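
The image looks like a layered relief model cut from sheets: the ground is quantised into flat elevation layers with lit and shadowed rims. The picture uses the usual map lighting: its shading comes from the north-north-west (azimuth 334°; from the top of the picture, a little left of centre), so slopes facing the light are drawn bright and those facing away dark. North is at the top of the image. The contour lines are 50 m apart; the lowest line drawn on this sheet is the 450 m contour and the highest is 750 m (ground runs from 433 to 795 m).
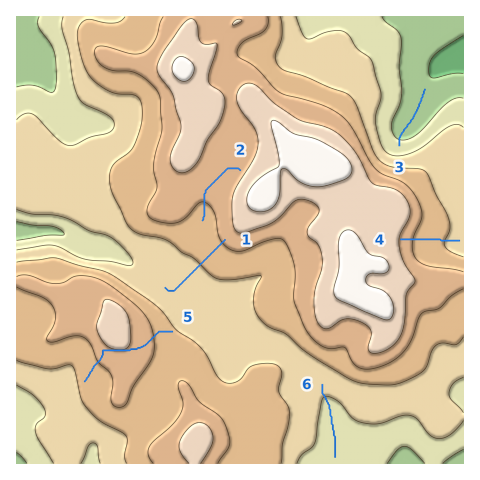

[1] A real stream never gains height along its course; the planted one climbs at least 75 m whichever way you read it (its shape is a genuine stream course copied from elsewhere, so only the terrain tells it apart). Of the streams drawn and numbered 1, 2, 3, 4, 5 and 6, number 5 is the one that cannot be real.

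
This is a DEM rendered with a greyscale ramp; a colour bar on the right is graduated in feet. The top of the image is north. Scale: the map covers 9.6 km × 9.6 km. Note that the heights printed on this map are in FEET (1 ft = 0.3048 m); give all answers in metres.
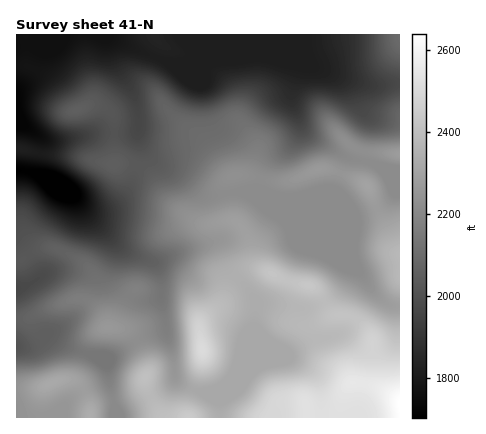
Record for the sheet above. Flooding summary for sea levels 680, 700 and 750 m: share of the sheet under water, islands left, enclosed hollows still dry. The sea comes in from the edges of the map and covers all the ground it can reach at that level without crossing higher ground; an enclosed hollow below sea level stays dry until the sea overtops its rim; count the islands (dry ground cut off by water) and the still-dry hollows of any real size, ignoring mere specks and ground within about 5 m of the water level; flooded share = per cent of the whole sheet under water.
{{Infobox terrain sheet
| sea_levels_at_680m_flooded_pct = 65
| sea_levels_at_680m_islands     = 1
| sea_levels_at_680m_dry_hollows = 0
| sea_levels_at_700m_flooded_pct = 75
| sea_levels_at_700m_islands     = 1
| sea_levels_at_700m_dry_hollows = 0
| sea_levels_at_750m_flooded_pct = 95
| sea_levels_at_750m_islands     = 1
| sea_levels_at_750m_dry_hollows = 0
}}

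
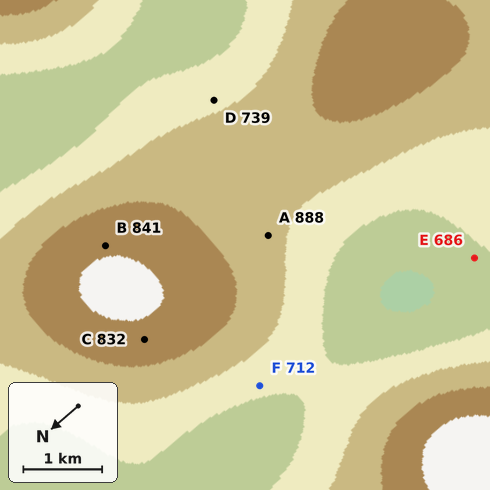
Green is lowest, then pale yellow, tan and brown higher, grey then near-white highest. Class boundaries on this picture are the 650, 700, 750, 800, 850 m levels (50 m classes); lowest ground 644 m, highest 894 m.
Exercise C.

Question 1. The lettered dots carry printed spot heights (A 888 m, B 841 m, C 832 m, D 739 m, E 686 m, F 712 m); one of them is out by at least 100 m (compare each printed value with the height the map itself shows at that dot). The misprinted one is A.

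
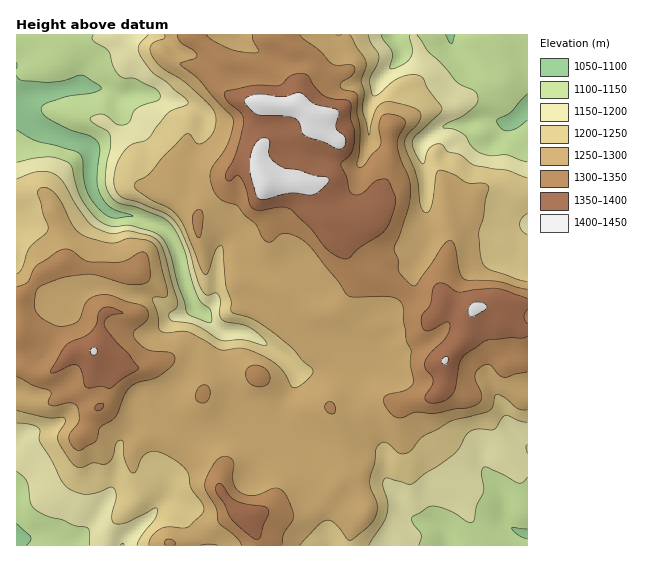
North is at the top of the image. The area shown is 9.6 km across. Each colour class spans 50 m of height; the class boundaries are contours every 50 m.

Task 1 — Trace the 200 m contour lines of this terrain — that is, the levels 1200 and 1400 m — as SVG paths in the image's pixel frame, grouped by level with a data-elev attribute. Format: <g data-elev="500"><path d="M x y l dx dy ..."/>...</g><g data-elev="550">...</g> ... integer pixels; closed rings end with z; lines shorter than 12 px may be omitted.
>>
<g data-elev="1200"><path d="M369 545l14-22 4-10 1-12-5-16 2-6 4-1 22 6 43-30 5-6 7-13 5-4 7-2 16 0 8-11 4-3 13 6 8 1"/><path d="M17 423l13 1 9 4 1 3-1 8 1 4 11 17 10 20 8 9 9 4 8 1 12-2 12-5 4 1 2 9-4 20 2 6 5 1 8-1 30-15 0 4-2 7-14 17-4 9"/><path d="M527 235l-5-4-2-7 1-5 6-6"/><path d="M527 178l-20-8-33-5-14-10-13-4-4-6-4-1-5 1-4 3-3 5-3 10-2 1-8-15-1-9 4-5 23-22 2-4-1-2-14-19-4-9-6-4-8 0-10 3-8 5-13 12-5 0-3-15 8-17 1-7-8-13-3-8"/><path d="M148 35l-9 10-1 6 3 6 12 16 14 10 19 16 2 4-2 2-12 4-7 4-20 26-14 5-8 7-6 9-3 8-2 13 1 8 7 8 16 5 24 10 11 7 6 9 6 11 17 52 4 4 3 0 6-2 4 3 2 7-2 10 2 6 5 3 16 2 9 4 13 11 3 4 0 2-24-5-21 1-27-16-24-5-2-5 8-8 1-6-14-49-7-12-7-4-19-5-20 2-17-6-6-6-9-12-16-28-10-8-7-2-9 1-20 7"/></g><g data-elev="1400"><path d="M443 364l4-1 1-4-1-2-5 2-1 2z"/><path d="M92 355l3 0 2-2 0-2-2-3-4 1-1 3z"/><path d="M470 316l4 0 10-5 3-3 0-3-6-3-8 1-4 5-1 5z"/><path d="M259 199l6 1 25-7 23 2 5-3 8-7 3-4 0-2-3-2-12-2-15-5-13-2-7-2-10-10 0-16-3-2-4 0-4 2-4 6-5 17 2 14 5 18z"/><path d="M335 148l4 1 4-1 3-7-2-5-8-8 3-15-2-4-22-5-16-11-17 4-27-3-6 2-5 4 3 5 10 9 30 2 8 3 4 4 5 12 21 7z"/></g>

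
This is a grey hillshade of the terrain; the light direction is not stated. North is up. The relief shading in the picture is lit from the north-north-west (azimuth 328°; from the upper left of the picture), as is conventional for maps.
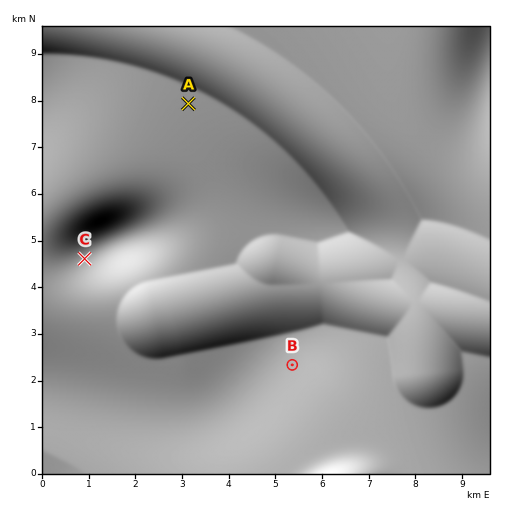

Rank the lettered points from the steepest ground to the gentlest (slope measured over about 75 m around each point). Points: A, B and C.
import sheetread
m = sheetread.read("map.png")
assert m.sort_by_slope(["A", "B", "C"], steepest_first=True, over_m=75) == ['C', 'B', 'A']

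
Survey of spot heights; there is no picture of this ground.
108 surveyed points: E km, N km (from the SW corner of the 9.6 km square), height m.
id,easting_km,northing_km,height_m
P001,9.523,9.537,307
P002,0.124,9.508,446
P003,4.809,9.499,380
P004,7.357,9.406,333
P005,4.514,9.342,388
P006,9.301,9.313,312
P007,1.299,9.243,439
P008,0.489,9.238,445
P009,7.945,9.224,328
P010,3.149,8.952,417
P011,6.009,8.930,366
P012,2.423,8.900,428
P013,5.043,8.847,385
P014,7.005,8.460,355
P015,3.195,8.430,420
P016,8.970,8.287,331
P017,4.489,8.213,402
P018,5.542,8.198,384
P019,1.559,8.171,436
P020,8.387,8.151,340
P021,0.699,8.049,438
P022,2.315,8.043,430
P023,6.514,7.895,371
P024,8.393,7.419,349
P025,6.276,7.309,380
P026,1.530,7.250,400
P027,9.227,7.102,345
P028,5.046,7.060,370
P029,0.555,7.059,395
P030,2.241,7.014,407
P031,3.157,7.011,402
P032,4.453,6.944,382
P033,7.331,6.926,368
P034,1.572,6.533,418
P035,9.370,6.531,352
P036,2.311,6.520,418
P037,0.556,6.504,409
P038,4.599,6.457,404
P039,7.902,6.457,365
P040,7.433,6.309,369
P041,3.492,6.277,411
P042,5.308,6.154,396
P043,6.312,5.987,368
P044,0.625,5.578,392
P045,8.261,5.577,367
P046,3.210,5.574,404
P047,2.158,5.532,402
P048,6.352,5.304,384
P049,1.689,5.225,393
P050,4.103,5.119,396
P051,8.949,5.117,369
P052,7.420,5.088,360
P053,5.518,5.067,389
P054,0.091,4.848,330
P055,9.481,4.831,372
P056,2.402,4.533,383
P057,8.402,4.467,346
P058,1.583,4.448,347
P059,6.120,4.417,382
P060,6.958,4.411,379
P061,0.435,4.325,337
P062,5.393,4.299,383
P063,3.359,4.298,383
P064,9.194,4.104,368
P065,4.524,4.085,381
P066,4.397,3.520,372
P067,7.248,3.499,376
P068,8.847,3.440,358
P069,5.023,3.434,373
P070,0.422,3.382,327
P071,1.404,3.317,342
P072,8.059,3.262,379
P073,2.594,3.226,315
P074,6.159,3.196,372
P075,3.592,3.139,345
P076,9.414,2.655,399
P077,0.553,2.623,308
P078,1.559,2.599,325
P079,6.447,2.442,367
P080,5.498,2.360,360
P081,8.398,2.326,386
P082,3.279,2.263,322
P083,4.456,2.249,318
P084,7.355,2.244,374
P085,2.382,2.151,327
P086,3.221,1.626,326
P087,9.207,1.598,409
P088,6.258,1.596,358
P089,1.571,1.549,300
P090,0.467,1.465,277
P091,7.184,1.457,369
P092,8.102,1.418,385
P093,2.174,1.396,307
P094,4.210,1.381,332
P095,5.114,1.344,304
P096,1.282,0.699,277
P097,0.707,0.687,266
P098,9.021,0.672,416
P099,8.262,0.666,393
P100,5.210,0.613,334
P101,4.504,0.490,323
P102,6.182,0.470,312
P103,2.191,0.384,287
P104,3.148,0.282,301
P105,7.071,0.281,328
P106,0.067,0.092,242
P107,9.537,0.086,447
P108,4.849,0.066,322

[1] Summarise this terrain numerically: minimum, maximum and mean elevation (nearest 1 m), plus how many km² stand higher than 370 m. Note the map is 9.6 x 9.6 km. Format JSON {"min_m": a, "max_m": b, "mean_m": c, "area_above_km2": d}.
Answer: {"min_m": 240, "max_m": 451, "mean_m": 366, "area_above_km2": 47.3}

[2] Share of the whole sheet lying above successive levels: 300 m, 95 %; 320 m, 86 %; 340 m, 73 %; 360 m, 61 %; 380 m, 39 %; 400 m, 19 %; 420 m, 7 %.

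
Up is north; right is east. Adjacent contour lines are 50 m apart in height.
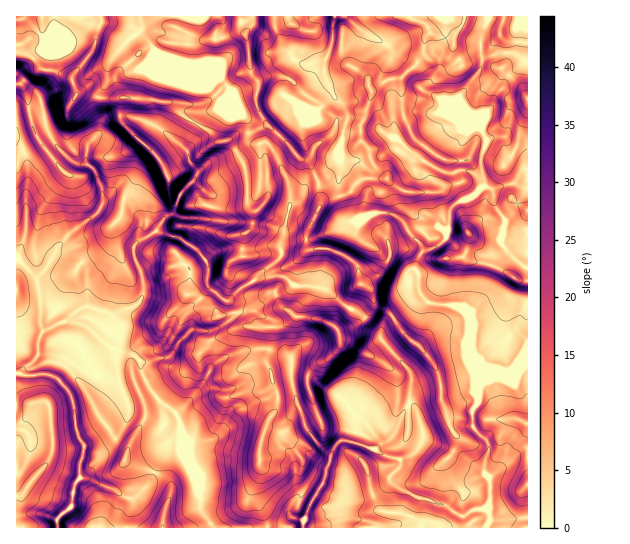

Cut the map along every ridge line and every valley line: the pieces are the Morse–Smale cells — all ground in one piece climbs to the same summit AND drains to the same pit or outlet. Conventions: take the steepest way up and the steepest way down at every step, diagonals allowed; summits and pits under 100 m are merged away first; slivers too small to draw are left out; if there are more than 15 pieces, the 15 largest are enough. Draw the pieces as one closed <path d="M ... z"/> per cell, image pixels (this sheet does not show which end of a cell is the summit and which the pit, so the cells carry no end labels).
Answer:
<path d="M139 16l-123 1 1 356 4 0 20-20 18 3 31 17 17 6 10 0 2-2-3-11 1-17 18 7 7 7 27-6 10-15 11-11 23 0 16-10 4-4-3-16 13 10 10 0 18-15 18-7 4-4-11-9-27 3 26-24-1-12 11-38 0-14-14-34-10-14-10 1-8-6-1-16-8-9-13-28-8-8-8-4-54-20-17-20 1-12z"/><path d="M487 16l-76 0 3 4 9 3 8 10-6 5-2 17-6 8-15 14-15 3-16 11-2 12-9 23 1 15 7 6 5 18 12 13-22 1-7 4-7 10-9 4 7 21 3 3 10 0-4 9 1 7 6 6 12 5 11 11 20 12 9-2 4-12 4-6 14-4 8-8 6-30 6-6 18-8 7-8 5 0 5 3 1 12 12 19-4 16 2 9 11 13 14 8 0-102-3-8-20-20-12 0-6 3-6-11-6-2-10-10-6-15 1-7 21-28 2-9-3-15 8-24z"/><path d="M393 317l-3 0-6 6-4 15 29 32 3 8-3 25 7 6-7-4-16 30-14 10-2-7-10-15-12-7-14-19-32-20-2 4 4 17-20 11-13 0-9 9-8 21-1 36-7 15 0 7 16 31 152-1-3-7-17-7 14-23 37-36 5-12 0-5-8-12-8-24 0-15-5-19-11-14-21-19z"/><path d="M117 349l-1 17 3 9-2 4-10 0-17-6-31-17-18-3-20 20 6 3 23-1 10 6 11 13 4 15 1 21 8 15-1 13-3 4 0 16-7 11-1 16-13 12-2 10 154 1 0-5-11-14-3-26-16-40 0-12-8 0-9-6-1-10 2-9-16-17-8-18-1-10-7-6z"/><path d="M270 349l-27 2-24 9-7 6-9 19-10 12-16 16-11-8-2 5 0 15 9 6 8 0 0 12 16 40 3 26 13 19 55-1-1-6-14-24 0-7 7-15 1-36 8-21 9-9 13 0 20-11-4-17 1-3-3-2-12 0-2 3 0-21z"/><path d="M410 16l-135 1 0 10 9 20 13 14 8 4-7 2-5 6-9 17 0 5 14 10 17 7 19-16 9 9 5 10-9 35 2 15-2 13 0 15 2 3 8-3 4-7 10-7 22-1-12-13-5-18-7-6-1-15 9-23 2-12 16-11 15-3 15-14 7-10 1-15 6-5-8-10-9-3z"/><path d="M487 187l-5 0-7 8-18 8-6 6-6 30-8 8-14 4-8 16 4 8 0 15 10 13 29 4 5 2 8 9 0 33 5 28-1 13 8-11 26-8 6-5 13-5 0-94-14-10-13-16 4-22-12-19-1-12z"/><path d="M422 296l-15 8-15 13 12 17 21 19 11 14 5 19 0 15 8 24 8 12 0 5-5 12-37 36-14 23 17 7 4 8 105 0 0-11-18 3-20-1 0-6-2-4 4-11 0-13-2-7-5-7 1-13 4-11-2-6-14-14-1-8 0-9 5-7 0-8-2-4 1-12-5-28 0-33-8-9-5-2-25-3z"/><path d="M309 285l-16 0-7 6-15 5-18 15-10 0-13-10 3 16-10 8-10 6-20-2-14 13-10 15-7 0-15 6-7-1 3 13 6 14 12 14 16 10 22-23 16-27 15-8 23-6 17 0 19 7 3 5-1 17 2-2 14 1 10-13 12-5 8-9 3-4-1-15 14-4 11-9-6-6-12-5-17-16z"/><path d="M315 176l-8 6-4 11-14 13-5 28-4 9 0 15-24 20 26-2 12 9 29 3 23 19 19 10 7-8 2-8 4 6 15 9 18-15 10-4-4-26-2-2-12 0-17-10-11-11-12-5-7-9 4-13-10 0-3-3-8-22-14 4-4 4-2-22z"/><path d="M21 373l-5 1 0 153 41 1 2-11 13-12 1-16 7-11 0-16 3-4 1-13-8-15-1-21-4-15-11-13-10-6-23 1z"/><path d="M251 16l-110 0-1 17 17 20 54 20 8 4 8 8 13 28 8 9 1 16 8 6 10-1 10 14 11 24 3 22 12-10 4-11 8-5 0-4-6-10-8-4-34-34-10-16-1-15 3-11-8-10-3-31-3-5 3-8 4-4z"/><path d="M274 16l-21 0-1 9-7 9 3 8 3 31 8 10-3 22 11 20 34 34 8 4 8 13 23-19-1-7 9-35-5-10-9-9-19 16-17-7-14-10 0-5 9-17 5-6 7-2-8-4-13-14-9-20z"/><path d="M365 317l-12 10-14 4 1 15-3 4-8 9-12 5-6 6-3 7 33 20 12 17 14 9 10 15 2 7 14-10 11-24 7-6-2-12 3-15-3-8-24-25-5-7-1-7z"/><path d="M527 16l-39 1-8 26 3 15-2 9-22 31 6 19 10 10 6 2 6 11 6-3 12 0 9 11 5 1 5 5 3 10z"/>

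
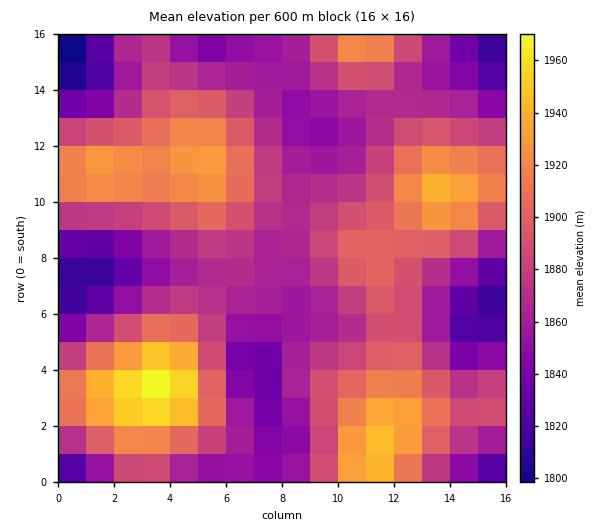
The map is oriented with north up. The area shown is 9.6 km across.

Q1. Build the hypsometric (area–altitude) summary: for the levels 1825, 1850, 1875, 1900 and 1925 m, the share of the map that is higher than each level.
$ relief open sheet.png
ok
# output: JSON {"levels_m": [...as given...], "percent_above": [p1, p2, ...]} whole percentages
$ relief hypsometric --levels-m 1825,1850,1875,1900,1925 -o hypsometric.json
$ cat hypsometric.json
{"levels_m": [1825, 1850, 1875, 1900, 1925], "percent_above": [95, 82, 52, 29, 11]}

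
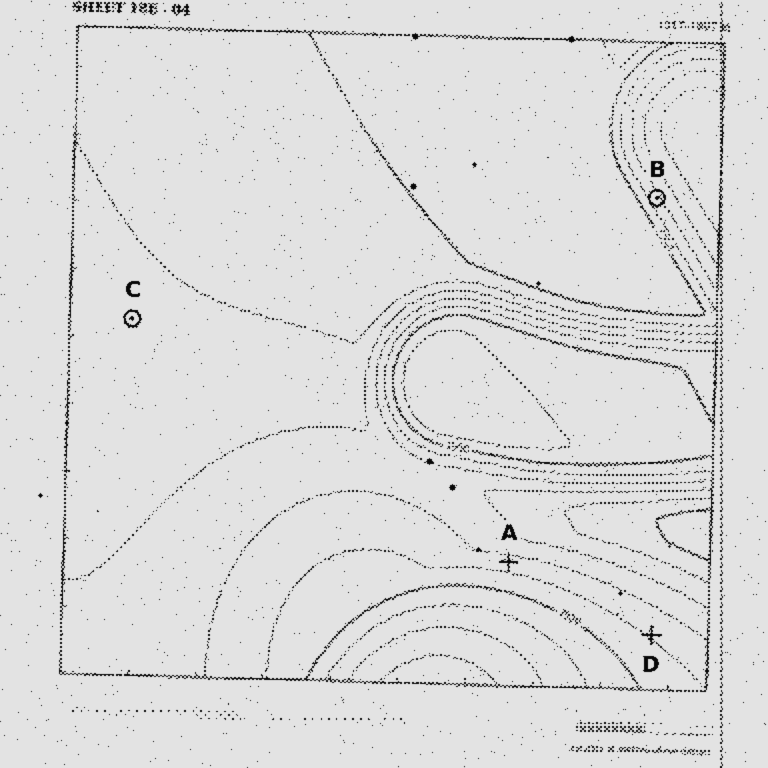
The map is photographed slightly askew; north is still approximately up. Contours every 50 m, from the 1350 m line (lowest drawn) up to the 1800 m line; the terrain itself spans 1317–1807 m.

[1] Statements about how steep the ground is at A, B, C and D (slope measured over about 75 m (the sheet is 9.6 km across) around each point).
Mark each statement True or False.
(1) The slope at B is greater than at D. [True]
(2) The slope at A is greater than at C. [True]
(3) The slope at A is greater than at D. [True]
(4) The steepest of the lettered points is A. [False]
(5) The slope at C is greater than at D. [False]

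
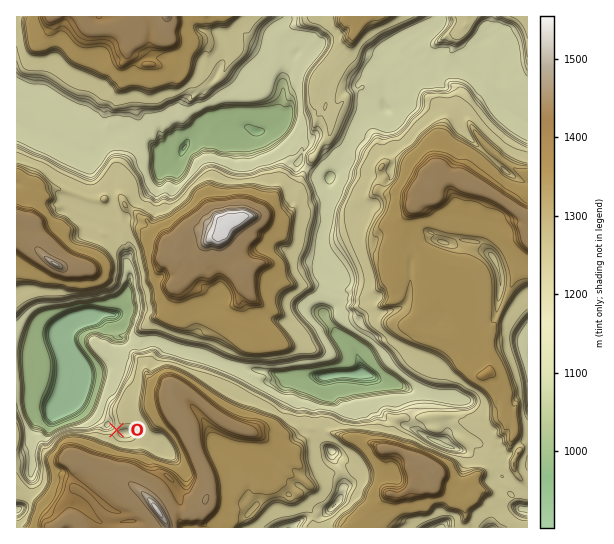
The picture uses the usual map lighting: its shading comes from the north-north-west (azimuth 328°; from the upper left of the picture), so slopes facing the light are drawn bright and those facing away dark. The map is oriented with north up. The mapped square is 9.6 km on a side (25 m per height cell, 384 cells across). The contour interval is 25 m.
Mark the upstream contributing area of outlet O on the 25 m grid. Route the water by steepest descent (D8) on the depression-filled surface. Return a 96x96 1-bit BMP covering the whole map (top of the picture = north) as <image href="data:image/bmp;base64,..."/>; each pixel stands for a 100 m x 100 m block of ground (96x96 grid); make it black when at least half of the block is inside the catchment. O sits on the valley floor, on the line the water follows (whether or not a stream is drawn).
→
<image width="96" height="96" href="data:image/bmp;base64,Qk2+BAAAAAAAAD4AAAAoAAAAYAAAAGAAAAABAAEAAAAAAIAEAAATCwAAEwsAAAIAAAAAAAAA////AAAAAAAAAAAAAAAAAAAAAAAAAAAAAAAAAAAAAAAAAAAAAAAAAAAAAAAAAAA/4AAAAAAAAAAAAAA/4AAAAAAAAAAAAAB/8AAAAAAAAAAAAAD/8AAAAAAAAAAAAAH/8AAAAAAAAAAAAAf/8AAAAAAAAAAAAD//8AAAAAAAAAAAAH//4AAAAAAAAAAAAP//4AAAAAAAAAAAAP//wAAAAAAAAAAAAP//wAAAAAAAAAAAAP//wAAAAAAAAAAAAH//gAAAAAAAAAAAAH//gAAAAAAAAAAAAD//AAAAAAAAAAAAAB//AAAAAAAAAAAAAA//AAAAAAAAAAAAAA/+AAAAAAAAAAAAAA/+AAAAAAAAAAAAAAf8AAAAAAAAAAAAAAAIAAAAAAAAAAAAAAAAAAAAAAAAAAAAAAAAAAAAAAAAAAAAAAAAAAAAAAAAAAAAAAAAAAAAAAAAAAAAAAAAAAAAAAAAAAAAAAAAAAAAAAAAAAAAAAAAAAAAAAAAAAAAAAAAAAAAAAAAAAAAAAAAAAAAAAAAAAAAAAAAAAAAAAAAAAAAAAAAAAAAAAAAAAAAAAAAAAAAAAAAAAAAAAAAAAAAAAAAAAAAAAAAAAAAAAAAAAAAAAAAAAAAAAAAAAAAAAAAAAAAAAAAAAAAAAAAAAAAAAAAAAAAAAAAAAAAAAAAAAAAAAAAAAAAAAAAAAAAAAAAAAAAAAAAAAAAAAAAAAAAAAAAAAAAAAAAAAAAAAAAAAAAAAAAAAAAAAAAAAAAAAAAAAAAAAAAAAAAAAAAAAAAAAAAAAAAAAAAAAAAAAAAAAAAAAAAAAAAAAAAAAAAAAAAAAAAAAAAAAAAAAAAAAAAAAAAAAAAAAAAAAAAAAAAAAAAAAAAAAAAAAAAAAAAAAAAAAAAAAAAAAAAAAAAAAAAAAAAAAAAAAAAAAAAAAAAAAAAAAAAAAAAAAAAAAAAAAAAAAAAAAAAAAAAAAAAAAAAAAAAAAAAAAAAAAAAAAAAAAAAAAAAAAAAAAAAAAAAAAAAAAAAAAAAAAAAAAAAAAAAAAAAAAAAAAAAAAAAAAAAAAAAAAAAAAAAAAAAAAAAAAAAAAAAAAAAAAAAAAAAAAAAAAAAAAAAAAAAAAAAAAAAAAAAAAAAAAAAAAAAAAAAAAAAAAAAAAAAAAAAAAAAAAAAAAAAAAAAAAAAAAAAAAAAAAAAAAAAAAAAAAAAAAAAAAAAAAAAAAAAAAAAAAAAAAAAAAAAAAAAAAAAAAAAAAAAAAAAAAAAAAAAAAAAAAAAAAAAAAAAAAAAAAAAAAAAAAAAAAAAAAAAAAAAAAAAAAAAAAAAAAAAAAAAAAAAAAAAAAAAAAAAAAAAAAAAAAAAAAAAAAAAAAAAAAAAAAAAAAAAAAAAAAAAAAAAAAAAAAAAAAAAAAAAAAAAAAAAAAAAAAAAAAAAAAAAAAAAAAAAAAAAAAAAAAAAAAAAAAAAAAAAAAAAAAAAAAAAAAAAAAAAAAAAAAAAAAAAAAAAAAAAAAAAAAAAAAAAAAAAAAAAAAAAAAAAAAAAAAAAAAA="/>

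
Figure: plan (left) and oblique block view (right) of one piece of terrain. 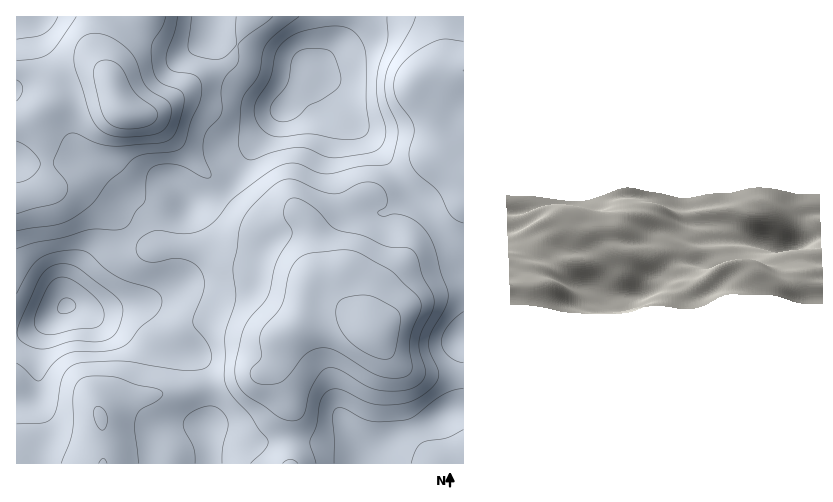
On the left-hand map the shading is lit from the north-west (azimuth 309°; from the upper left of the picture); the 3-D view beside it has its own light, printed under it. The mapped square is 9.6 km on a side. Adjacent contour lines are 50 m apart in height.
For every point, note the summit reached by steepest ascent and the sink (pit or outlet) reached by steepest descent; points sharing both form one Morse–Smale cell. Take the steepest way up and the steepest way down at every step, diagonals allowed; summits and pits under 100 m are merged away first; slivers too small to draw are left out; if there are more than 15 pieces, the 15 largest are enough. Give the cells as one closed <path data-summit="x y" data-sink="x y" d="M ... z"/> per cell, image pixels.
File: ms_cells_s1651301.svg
<path data-summit="374 332" data-sink="67 306" d="M463 16l-13 1-2 46 2 7 4 3-21 3-11 4 10 10 8 19 2 16-2 16 1 17-10 3-21 19-22 14-10 2-13-3-8 5-20 23-9 14-2 10 5 36 8 17 12 13-21-19-16-4-9-8-22-8-27-6-59-19-26-1-13 3-9-27-4-1-53 50-21 30-26 26-7 21 0 40-9 10-13 4 1 62 346 0 7-10 21-14 55-27 18-3z"/><path data-summit="124 110" data-sink="67 306" d="M251 16l-235 1 1 384 12-3 9-10 0-40 2-11 8-14 23-22 21-30 53-50 3 0-4-10-14-15-26-37 0-15 9-21 10-13 9 4 18 0 8-4 38-29 32-17 6-8 7-23z"/><path data-summit="374 332" data-sink="283 110" d="M449 16l-120 0 1 30-6 13-4 5-9-2-7 5-18 39-37 47-22 35-14 10-12 4-12 0-16 10-25 9 9 28 14-3 26 1 59 19 27 6 22 8 9 8 16 4 12 11-11-22-5-36 4-15 17-22 14-12 4-3 13 3 10-2 22-14 21-19 10-3-1-17 2-16-2-16-8-19-10-10 11-4 21-3-4-3-2-7z"/><path data-summit="124 110" data-sink="283 110" d="M328 16l-76 0-11 17-8 26-5 5-28 15-47 34-21 1-9-4-3 3-14 24-4 14 2 8 26 37 14 15 4 9 25-8 16-10 12 0 12-4 14-10 22-35 37-47 18-39 7-5 9 2 4-5 6-13z"/><path data-summit="124 110" data-sink="67 306" d="M463 410l-17 3-55 27-21 14-6 9 99 1z"/>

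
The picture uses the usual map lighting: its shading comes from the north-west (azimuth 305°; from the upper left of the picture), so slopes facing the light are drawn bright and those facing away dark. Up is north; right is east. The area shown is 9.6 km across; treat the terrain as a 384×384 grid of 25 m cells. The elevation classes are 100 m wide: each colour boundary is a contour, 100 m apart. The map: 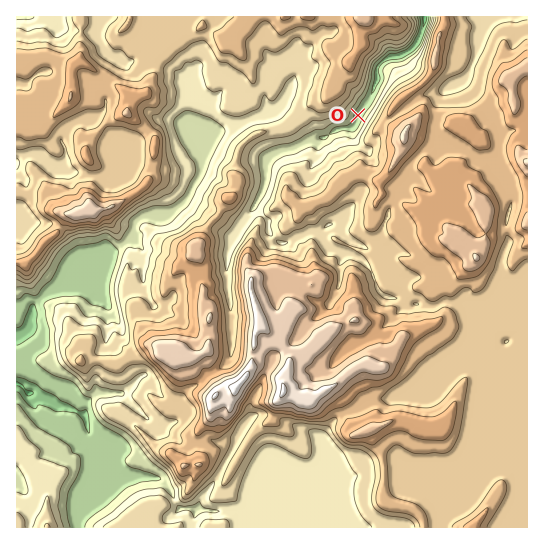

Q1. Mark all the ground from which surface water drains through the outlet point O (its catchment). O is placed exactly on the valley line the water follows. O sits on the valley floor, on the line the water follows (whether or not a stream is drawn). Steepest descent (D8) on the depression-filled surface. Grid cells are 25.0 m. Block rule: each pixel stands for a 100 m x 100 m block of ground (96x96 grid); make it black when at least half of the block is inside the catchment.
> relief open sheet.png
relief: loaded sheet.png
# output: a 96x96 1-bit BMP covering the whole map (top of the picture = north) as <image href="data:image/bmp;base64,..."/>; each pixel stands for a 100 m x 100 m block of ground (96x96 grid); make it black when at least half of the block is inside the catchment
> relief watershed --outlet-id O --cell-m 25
<image width="96" height="96" href="data:image/bmp;base64,Qk2+BAAAAAAAAD4AAAAoAAAAYAAAAGAAAAABAAEAAAAAAIAEAAATCwAAEwsAAAIAAAAAAAAA////AAAAAAAAAAAAAAAAAAAAAAAAAAAAAAAAAAAAAAAAAAAAAAAAAAAAAAAAAAAAAAAAAAAAAAAAAAAAAAAAAAAAAAAAAAAAAAAAAAAAAAAAAAAAAAAAAAAAAAAAAAAAAAAAAAAAAAAAAAAAAAAAAAAAAAAAAAAAAAAAAAAAAAAAAAAAAAAAAAAAAAAAAAAAAAAAAAAAAAAAAAAAAAAAAAAAAAAAAAAAAAAAAAAAAAAAAAAAAAAAAAAAAAAAAAAAAAAAAAAAAAAAAAAAAAAAAAAAAAAAAAAAAAAAAAAAAAAAAAAAAAAAAAAAAAAAAAAAAAAAAAAAAAAAAAAAAAAAAAAAAAAAAAAAAAAAAAAAAAAAAAAAAAAAAAAAAAAAAAAAAAAAAAAAAAAAAAAAAAAPAAAAAAAAAAAAAAAfwAAAAAAAAAAAA4A/4AAAAAAAAAAAB8A/+AAAAAAAAAAAB+A//AAAAAAAAAAAD/Af/gAAAAAAAAAAD/Af/7gAAAAAAAAAD/Af//wAAAAAAAAAD/Af//4AAAAAAAAAD/g///8AAAAAAAAAD/g///8AAAAAAAAAD/h///8AAAAAAAAAD/j////AAAAAAAAAD/n////4AAAAAAAAD//////+AAAAAAAAD///////AAAAAAAAD///////AAAAAAAAD///////AAAAAAAAH//////+AAAAAAAAH//////+AAAAAAAAH//////+AAAAAAAAH///////wAAAAAAAH///////4AAAAAAAH///////8AAAAAAAH///////+AAAAAAAH////////AAAAAAAH////////AAAAAAAP////////gAAAAAAP////////wAAAAAAP////////wAAAAAAH////////wAAAAAAH////////wAAAAAAD////////wAAAAAAB////////wAAAAAAA////////wAAAAAAA////////wAAAAAAAf///////wAAAAAAAP///////gAAAAAAAH///////AAAAAAAAH//////+AAAAAAAAH//////+AAAAAAAAH/////8YAAAAAAAAH/////8AAAAAAAAAH/////4AAAAAAAAAH/////4AAAAAAAAAH/////4AAAAAAAAAD/////wAAAAAAAAAD/////AAAAAAAAAAB////+AAAAAAAAAAA////+AAAAAAAAAAAH///4AAAAAAAAAAAAf/8QAAAAAAAAAAAAP/4AAAAAAAAAAAAAH/wAAAAAAAAAAAAAD+AAAAAAAAAAAAAAB8AAAAAAAAAAAAAAAIAAAAAAAAAAAAAAAAAAAAAAAAAAAAAAAAAAAAAAAAAAAAAAAAAAAAAAAAAAAAAAAAAAAAAAAAAAAAAAAAAAAAAAAAAAAAAAAAAAAAAAAAAAAAAAAAAAAAAAAAAAAAAAAAAAAAAAAAAAAAAAAAAAAAAAAAAAAAAAAAAAAAAAAAAAAAAAAAAAAAAAAAAAAAAAAAAAAAAAAAAAAAAAAAAAAAAAAAAAAAAAAAAAAAAAAAAAAAAAAAAAAAAA="/>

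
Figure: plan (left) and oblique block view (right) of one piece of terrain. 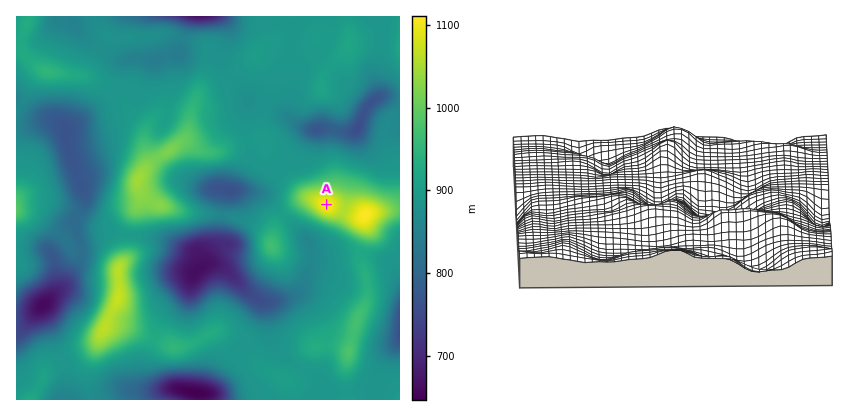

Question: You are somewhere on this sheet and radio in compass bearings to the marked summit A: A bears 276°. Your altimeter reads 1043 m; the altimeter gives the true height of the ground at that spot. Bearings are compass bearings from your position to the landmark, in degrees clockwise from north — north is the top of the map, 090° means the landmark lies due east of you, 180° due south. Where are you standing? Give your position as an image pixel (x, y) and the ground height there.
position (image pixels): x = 387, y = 211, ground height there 1043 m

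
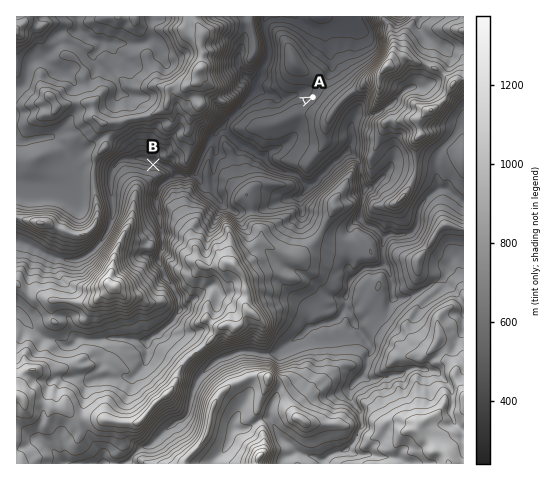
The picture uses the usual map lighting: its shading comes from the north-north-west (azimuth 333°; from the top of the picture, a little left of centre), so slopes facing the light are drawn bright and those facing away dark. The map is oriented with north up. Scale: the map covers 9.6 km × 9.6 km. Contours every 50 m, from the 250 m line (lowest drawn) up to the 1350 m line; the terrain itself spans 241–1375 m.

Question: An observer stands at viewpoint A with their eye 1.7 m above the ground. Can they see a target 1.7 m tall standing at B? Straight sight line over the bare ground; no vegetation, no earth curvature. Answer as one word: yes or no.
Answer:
no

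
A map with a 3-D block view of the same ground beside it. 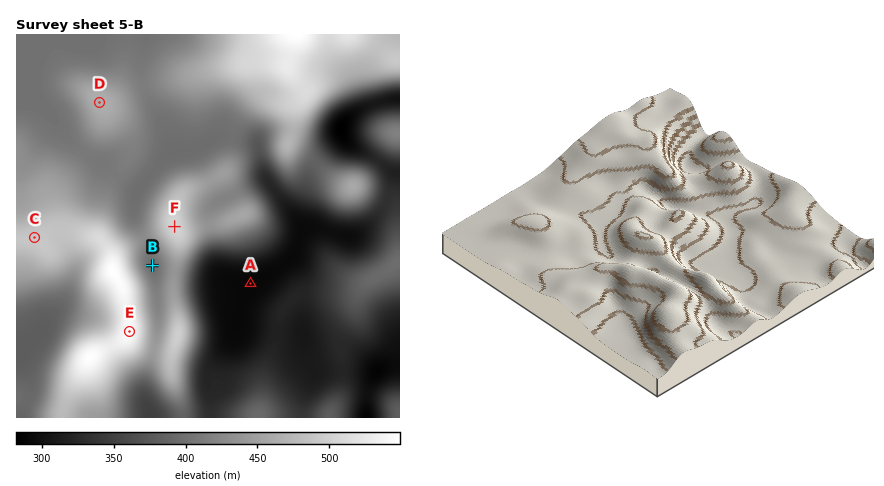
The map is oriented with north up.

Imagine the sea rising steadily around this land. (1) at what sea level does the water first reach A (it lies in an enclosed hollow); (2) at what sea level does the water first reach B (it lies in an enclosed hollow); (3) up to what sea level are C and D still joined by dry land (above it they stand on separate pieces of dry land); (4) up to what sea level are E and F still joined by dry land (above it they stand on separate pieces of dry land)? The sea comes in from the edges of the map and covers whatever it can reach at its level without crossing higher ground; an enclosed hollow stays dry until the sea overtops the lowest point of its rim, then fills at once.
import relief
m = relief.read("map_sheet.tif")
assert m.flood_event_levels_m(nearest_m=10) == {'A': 320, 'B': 430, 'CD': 410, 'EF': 440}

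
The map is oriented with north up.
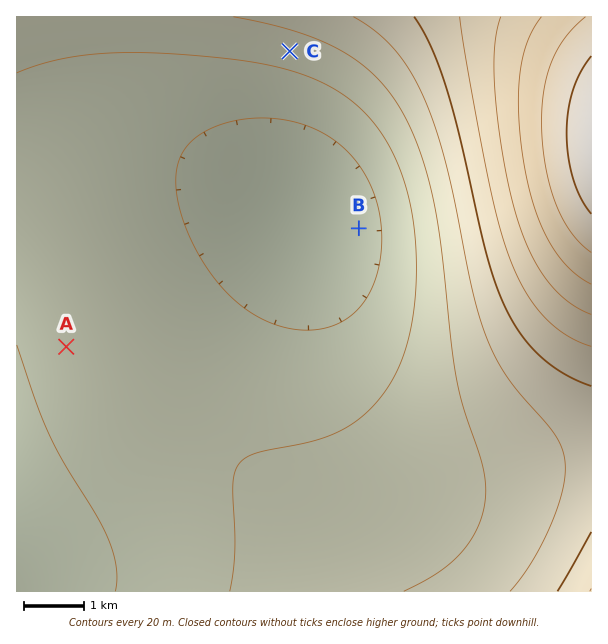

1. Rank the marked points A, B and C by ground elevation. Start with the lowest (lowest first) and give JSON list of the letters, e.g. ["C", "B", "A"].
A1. ["B", "A", "C"]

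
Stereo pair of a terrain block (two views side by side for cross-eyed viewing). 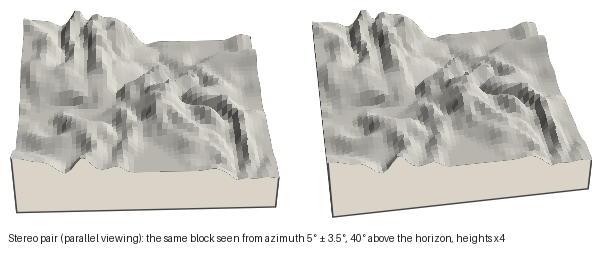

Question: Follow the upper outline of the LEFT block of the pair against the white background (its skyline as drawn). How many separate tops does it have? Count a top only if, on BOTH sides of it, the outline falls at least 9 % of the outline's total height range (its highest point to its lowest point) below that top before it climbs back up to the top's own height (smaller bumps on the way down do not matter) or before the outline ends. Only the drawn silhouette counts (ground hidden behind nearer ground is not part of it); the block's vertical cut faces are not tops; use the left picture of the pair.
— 3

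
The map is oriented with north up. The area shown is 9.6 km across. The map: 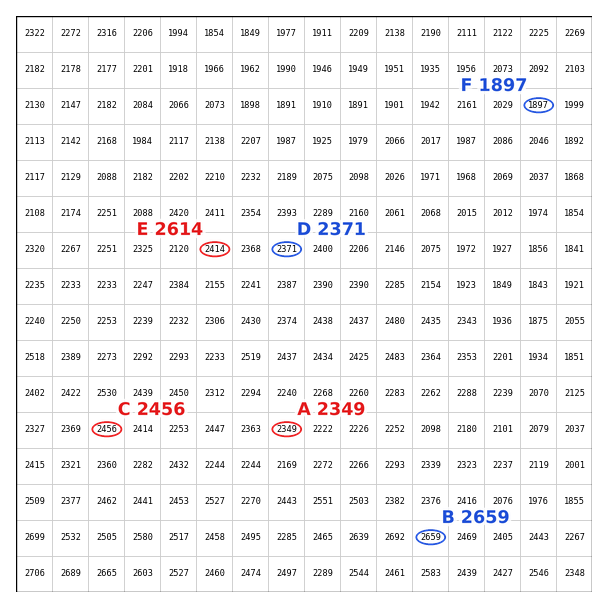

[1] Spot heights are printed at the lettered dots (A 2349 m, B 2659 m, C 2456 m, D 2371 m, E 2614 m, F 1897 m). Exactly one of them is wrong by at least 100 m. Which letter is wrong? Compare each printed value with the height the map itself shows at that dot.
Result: E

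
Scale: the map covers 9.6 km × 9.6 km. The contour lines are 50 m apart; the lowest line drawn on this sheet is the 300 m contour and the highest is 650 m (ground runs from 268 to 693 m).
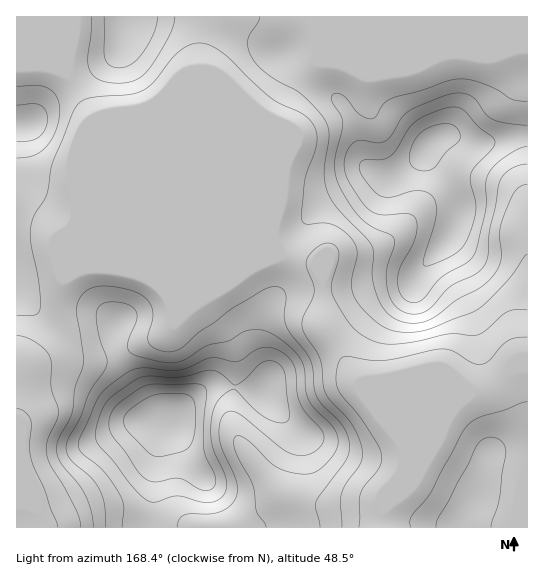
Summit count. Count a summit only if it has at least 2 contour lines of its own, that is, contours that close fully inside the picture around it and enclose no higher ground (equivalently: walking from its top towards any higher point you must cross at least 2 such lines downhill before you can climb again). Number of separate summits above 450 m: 2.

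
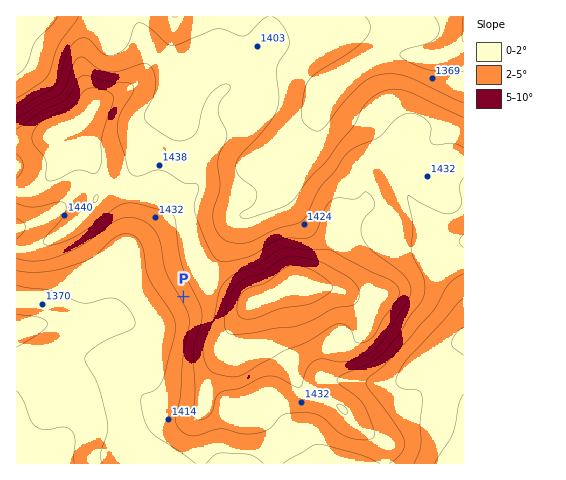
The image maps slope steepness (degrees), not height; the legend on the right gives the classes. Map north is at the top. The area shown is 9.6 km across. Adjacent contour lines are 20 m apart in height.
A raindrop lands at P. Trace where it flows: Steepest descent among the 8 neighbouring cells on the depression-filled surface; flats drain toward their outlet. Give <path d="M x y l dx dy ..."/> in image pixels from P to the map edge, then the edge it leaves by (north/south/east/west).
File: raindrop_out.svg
<path d="M183 297l-25 25-62 0-5 3-56 0-7 2-4 0-2 1-5 0"/>
exit: west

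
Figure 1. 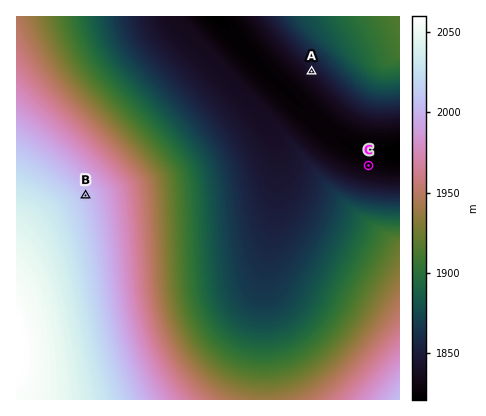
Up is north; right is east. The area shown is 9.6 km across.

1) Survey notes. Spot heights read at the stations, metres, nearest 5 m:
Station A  1845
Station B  2005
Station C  1825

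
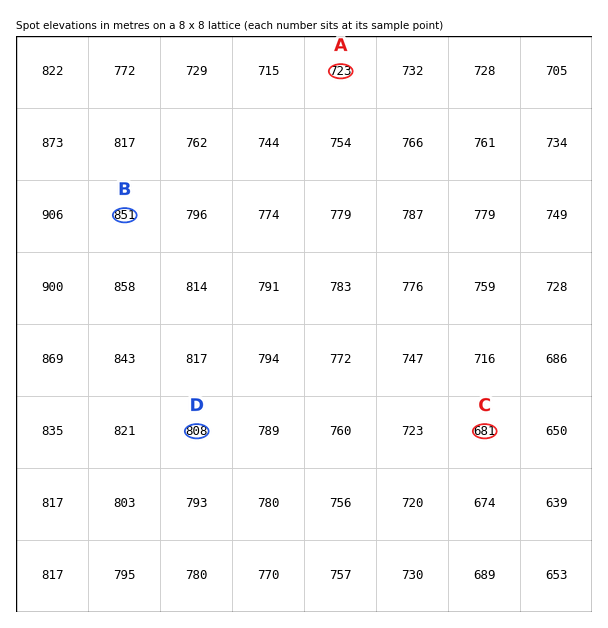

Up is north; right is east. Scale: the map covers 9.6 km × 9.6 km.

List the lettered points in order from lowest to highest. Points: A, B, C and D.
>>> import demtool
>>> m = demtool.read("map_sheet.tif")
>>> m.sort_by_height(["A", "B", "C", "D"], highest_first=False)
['C', 'A', 'D', 'B']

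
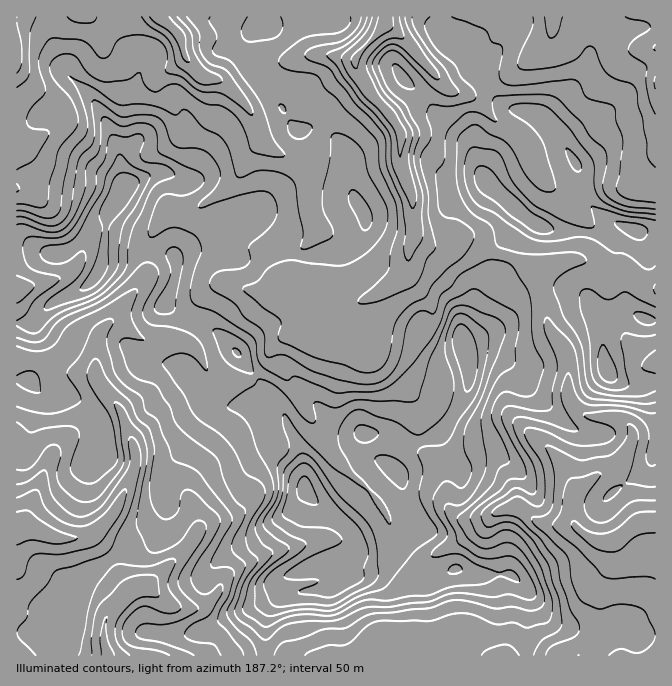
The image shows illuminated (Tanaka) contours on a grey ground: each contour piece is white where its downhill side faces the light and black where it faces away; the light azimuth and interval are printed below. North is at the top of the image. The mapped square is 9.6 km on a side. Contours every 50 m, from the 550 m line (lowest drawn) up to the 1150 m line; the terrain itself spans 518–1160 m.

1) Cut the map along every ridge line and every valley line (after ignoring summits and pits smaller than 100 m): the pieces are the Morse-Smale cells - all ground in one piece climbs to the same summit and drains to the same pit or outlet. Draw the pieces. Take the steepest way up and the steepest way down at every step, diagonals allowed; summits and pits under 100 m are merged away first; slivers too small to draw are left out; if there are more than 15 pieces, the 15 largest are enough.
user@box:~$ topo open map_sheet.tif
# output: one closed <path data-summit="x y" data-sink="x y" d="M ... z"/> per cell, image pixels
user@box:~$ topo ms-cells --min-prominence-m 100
<path data-summit="305 488" data-sink="650 522" d="M504 254l-6 1-4 20-13 18-8 19-10 15-2 10 8 30 0 15-1 8-20 35-13 11-13 5-24 0-14-7-18 1 8 20 25 20 9 30 6 12 4 11-19 26-12 10-22 2-15-8-2 2 1 7-1 11-14 11-44 4-15 8-9 17 1 38 389-1 0-213-22-3-3-11-7-7-9-3-28-2-14-11-5-12 0-35-7-15-12-15-8-33-2-18-19-16z"/><path data-summit="305 488" data-sink="385 22" d="M438 16l-173 0-1 6-11 10-5 8 1 27 7 11 25 27 16 26 11-3 12 0 12 6 11 11 6 13 2 30 3 10 10 15 2 7-2 10-5 10-15 14-46 2-20-10-29-32-24 0-13 7-38 36 2 1 0 17-10 28 13 11 18 7 23 13 19 21 25 35 14 10 11 30 12 22 5 40 11 12 20 15 3 0 28-30 25-21-19-13-7-21 17 0 14 7 24 0 18-8 18-23 10-20 1-8 0-15-8-30 2-10 10-15 8-19 10-11 5-12 2-17-24-12-14-2-16 9-9 0-13-5-8-6-1-39-14-40 2-26-10-15 24-14 19-20 3-7 11 13 9 4 13 0 14-10 0-3-11-13-9-15-21-15-4-9z"/><path data-summit="305 488" data-sink="17 527" d="M162 253l-16 0 2 17-4 10-41 48-7 19-1 29-8-3-23-2-10-7-12-3-26-1 1 296 46-1 0-11 10-29 1-27 16-17 20-12 24-18 21-10 8-7 3-12-2-15 2-27 27-30 13-18 6-13 28-5 39 1-1-5-14-10-25-35-19-21-23-13-18-7-13-11 10-28 0-17-6-4z"/><path data-summit="305 488" data-sink="107 655" d="M277 404l-17 2-20-2-11 4-14 0-4 2-5 12-13 18-27 30-2 5 2 37-3 12-8 7-21 10-24 18-20 12-16 17-3 36-8 20 1 12 201 0 1-38 9-17 15-8 38-2 20-13 1-3-1-15 10-10-2-12-9-12-30-22-11-12-5-40-12-22-8-23z"/><path data-summit="122 190" data-sink="160 17" d="M160 16l-31 1 5 35 5 11 0 12-5 17 4 46-17 17-1 6-1-9-10-24-11-21-10-11-6 0-45 23-21 3 1 127 18 0 22 5 13-5 22-15 12 0 0 20 1-1 40 0 1-8 8-17 13-14 27-3 28-18 16-16 8-19 13-15 2-3-2-8-11-25-24-24-5-4-17-3-11-11-7-10-5-20z"/><path data-summit="515 208" data-sink="385 22" d="M437 76l-3 7-19 20-24 14 10 15-2 26 14 40 1 39 3 2 18 9 9 0 16-9 8 0 26 14 4 0 22-40 15 11 22 7 22 0 20 3 17-11-14-7-11-9-7-12-3-18-7-17-18-28-14-14-10-5-28-7-13-13-6-10-15 10-13 0-9-4z"/><path data-summit="515 208" data-sink="655 82" d="M655 16l-101 0-3 21-17 18-22 18-20 6-6 4 5 10 13 13 28 7 10 5 14 14 18 28 7 17 3 18 7 12 16 12 28 12 21-1z"/><path data-summit="305 488" data-sink="160 17" d="M264 16l-103 1 18 18 5 20 7 10 11 11 17 3 5 4 24 24 10 20 3 13-15 18-8 19-16 16-28 18-27 3-13 14-8 17 1 8 15 0 13 3 37-35 13-7 24 0 29 32 20 10 46-2 15-14 5-10 2-7-2-10-10-15-3-10-2-30-6-13-11-11-12-6-12 0-11 3-16-26-25-27-7-11-1-27 5-8 11-10z"/><path data-summit="515 208" data-sink="650 522" d="M520 213l-22 40 22 8 19 16 2 18 8 33 12 15 7 15 0 35 5 12 14 11 28 2 9 3 7 7 3 11 21 2 1-119-21-8-7-7-4-9 0-23-3-23 13-22-14-6-8 0-13 10-20-3-22 0-18-5z"/><path data-summit="122 190" data-sink="17 527" d="M104 234l-12 0-22 15-13 5-22-5-19 1 1 109 25 2 12 3 10 7 32 4 2-37 5-10 41-48 4-10-3-17-40 0-1 1z"/><path data-summit="122 190" data-sink="17 52" d="M128 16l-111 0-1 104 21-1 45-23 6 0 10 11 11 21 10 24 1 9 1-6 17-17-4-46 5-17 0-12-5-11-1-20z"/><path data-summit="305 488" data-sink="655 82" d="M552 16l-112 0-1 12 4 9 5 6 10 3 6 6 9 15 14 16 30-14 32-29 4-10z"/><path data-summit="305 488" data-sink="17 527" d="M394 469l-6 2-50 49 15 12 5 13 0 5-5 8 12 8 17 0 10-5 26-33-14-33-3-17z"/><path data-summit="515 208" data-sink="17 527" d="M655 231l-21 0-13 21 5 51 9 11 15 7 6-1z"/>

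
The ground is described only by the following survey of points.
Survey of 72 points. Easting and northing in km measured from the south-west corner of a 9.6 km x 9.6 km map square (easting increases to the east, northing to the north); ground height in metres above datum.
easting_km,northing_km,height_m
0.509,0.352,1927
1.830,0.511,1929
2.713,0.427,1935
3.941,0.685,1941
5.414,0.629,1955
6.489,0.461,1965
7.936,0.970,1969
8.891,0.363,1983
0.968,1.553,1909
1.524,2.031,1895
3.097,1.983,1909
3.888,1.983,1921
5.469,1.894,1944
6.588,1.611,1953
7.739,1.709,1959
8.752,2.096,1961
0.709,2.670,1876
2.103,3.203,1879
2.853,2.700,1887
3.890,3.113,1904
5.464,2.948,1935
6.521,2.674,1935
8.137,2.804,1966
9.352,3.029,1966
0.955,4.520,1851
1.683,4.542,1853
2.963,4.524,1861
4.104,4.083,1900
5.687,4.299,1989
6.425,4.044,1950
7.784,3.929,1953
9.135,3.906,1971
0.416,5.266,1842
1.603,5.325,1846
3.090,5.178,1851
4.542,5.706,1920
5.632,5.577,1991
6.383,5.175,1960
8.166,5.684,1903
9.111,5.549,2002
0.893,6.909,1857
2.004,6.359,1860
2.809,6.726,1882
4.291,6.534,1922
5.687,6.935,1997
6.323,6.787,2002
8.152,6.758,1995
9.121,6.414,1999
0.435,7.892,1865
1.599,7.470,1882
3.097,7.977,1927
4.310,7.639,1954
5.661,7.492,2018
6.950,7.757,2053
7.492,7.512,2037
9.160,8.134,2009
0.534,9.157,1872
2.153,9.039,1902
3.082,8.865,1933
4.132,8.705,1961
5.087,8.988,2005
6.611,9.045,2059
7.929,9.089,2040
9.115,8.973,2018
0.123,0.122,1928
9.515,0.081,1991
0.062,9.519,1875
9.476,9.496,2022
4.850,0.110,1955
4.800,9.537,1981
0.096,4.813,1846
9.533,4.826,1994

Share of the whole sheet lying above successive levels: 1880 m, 80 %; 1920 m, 63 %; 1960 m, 35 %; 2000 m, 14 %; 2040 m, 5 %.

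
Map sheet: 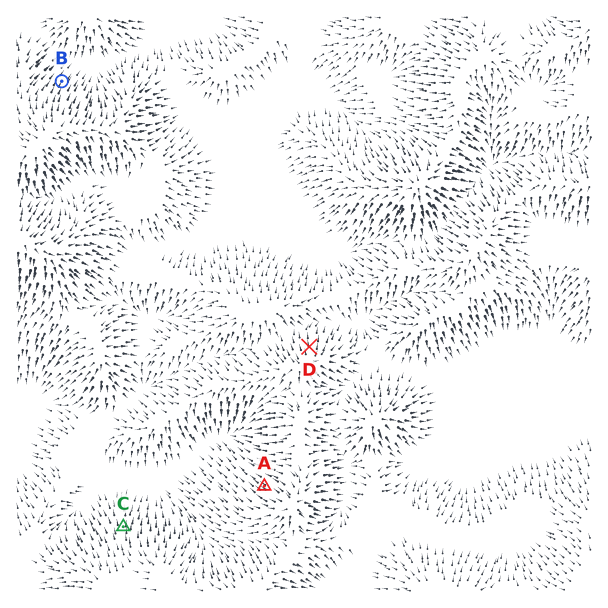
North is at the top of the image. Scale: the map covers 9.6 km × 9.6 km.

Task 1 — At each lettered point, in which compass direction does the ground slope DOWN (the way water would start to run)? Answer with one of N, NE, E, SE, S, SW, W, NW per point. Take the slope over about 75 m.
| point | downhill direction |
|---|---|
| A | NW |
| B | NE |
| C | N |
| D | N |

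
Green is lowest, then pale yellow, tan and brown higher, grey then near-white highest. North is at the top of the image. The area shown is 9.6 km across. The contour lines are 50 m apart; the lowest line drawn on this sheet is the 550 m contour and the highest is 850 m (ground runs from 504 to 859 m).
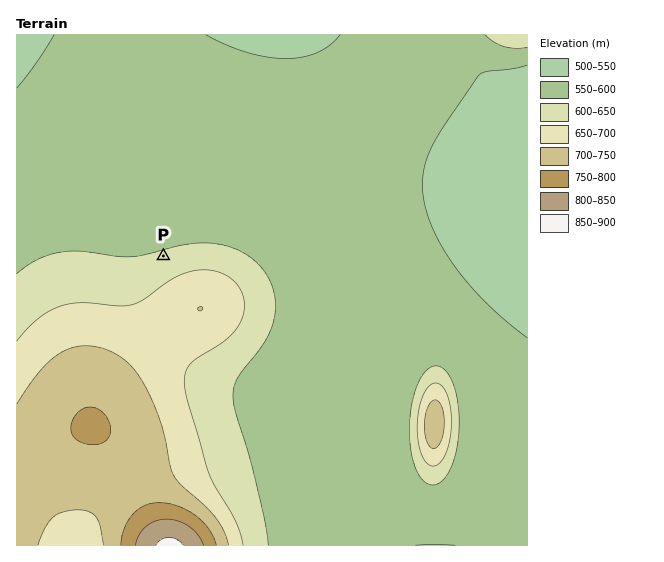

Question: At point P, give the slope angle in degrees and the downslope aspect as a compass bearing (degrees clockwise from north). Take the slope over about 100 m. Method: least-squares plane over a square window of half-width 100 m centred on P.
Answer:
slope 4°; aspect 341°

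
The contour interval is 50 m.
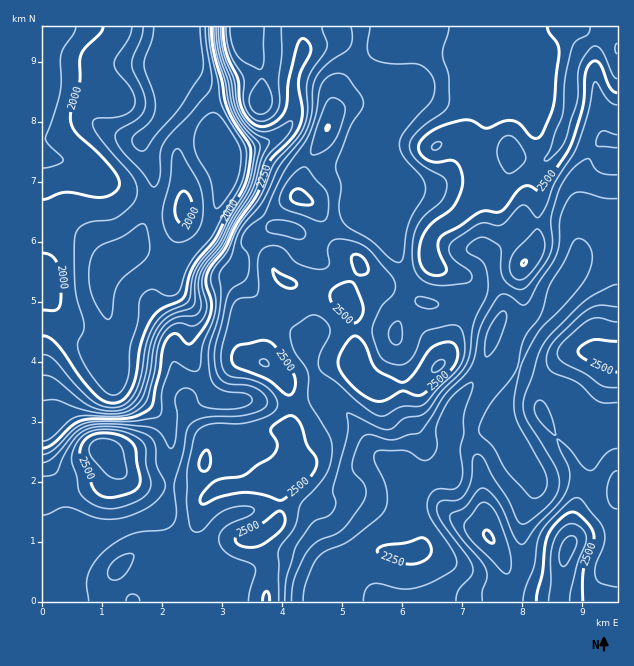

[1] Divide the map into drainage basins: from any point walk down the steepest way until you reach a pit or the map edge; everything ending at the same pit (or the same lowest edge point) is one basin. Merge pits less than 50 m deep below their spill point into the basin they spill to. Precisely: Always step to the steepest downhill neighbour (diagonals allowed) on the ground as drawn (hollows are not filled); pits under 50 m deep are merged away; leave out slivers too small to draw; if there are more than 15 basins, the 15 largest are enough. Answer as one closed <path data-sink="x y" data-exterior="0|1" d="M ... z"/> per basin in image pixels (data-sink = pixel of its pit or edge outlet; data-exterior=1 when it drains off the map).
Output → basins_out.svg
<path data-sink="178 27" data-exterior="1" d="M617 26l-575 1 1 575 223-1 2-36-12-28 15-9 8-9 1-23-2-15 7-7 6-20 0-16-3-6 3-11 0-22-3-12-6-9 11-1 38-13 21 0 5 3 5 9 6 7 9 5 38-2 4-2 27-26 8-27 14-24 3-9 0-10-5-10-23-8-13-9 0-24 7-9 20-10 11-11 11-17 17 0 8-7 6-17 1-14 7 6 26 3 10-10 6-10 8-27 4-15 0-26 7-22 8-9 11-6 9-2 10 1z"/><path data-sink="413 553" data-exterior="0" d="M614 34l-16 2-11 6-8 9-7 22 0 26-4 15-8 27-6 10-10 10-12 0-20-6-8 28-8 7-17 0-11 17-11 11-20 10-7 9 0 24 13 9 18 5 5 4 5 9 0 10-3 9-14 24-8 27-27 26-4 2-38 2-9-5-6-7-5-9-5-3-21 0-47 15 4 8 3 12 0 22-3 8 3 9-1 25-5 11-7 7 2 15-1 23-8 9-15 9 12 28-2 37 294-1 4-43 6-15 7-7 25-15 8-8 8-15 0-462z"/><path data-sink="220 144" data-exterior="0" d="M260 65l2 17-1 18-22-4-22 5-11 5-22 26-6 13-1 11 6 25 1 41 11 16 35 32 10 21 3 12-3 25 2 18 9 13 12 3 3-31 2-6 20-21 3-7 0-12-15-11-8-18-18-18 6-10 16-16 17-12 9-4 8-31 15-23 9-19 3-9 0-14-3-10-7-7-12-6-24-7-21-2z"/>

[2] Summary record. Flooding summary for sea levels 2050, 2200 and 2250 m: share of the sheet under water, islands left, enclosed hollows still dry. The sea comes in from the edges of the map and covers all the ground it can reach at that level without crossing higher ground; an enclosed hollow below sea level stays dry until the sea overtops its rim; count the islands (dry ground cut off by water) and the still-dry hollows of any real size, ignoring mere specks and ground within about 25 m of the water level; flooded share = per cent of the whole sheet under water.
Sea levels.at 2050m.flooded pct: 17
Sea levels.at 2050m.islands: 0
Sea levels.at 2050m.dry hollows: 0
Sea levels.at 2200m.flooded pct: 20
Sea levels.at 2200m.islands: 0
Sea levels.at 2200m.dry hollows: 0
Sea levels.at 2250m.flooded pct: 22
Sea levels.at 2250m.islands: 0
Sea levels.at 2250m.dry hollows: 0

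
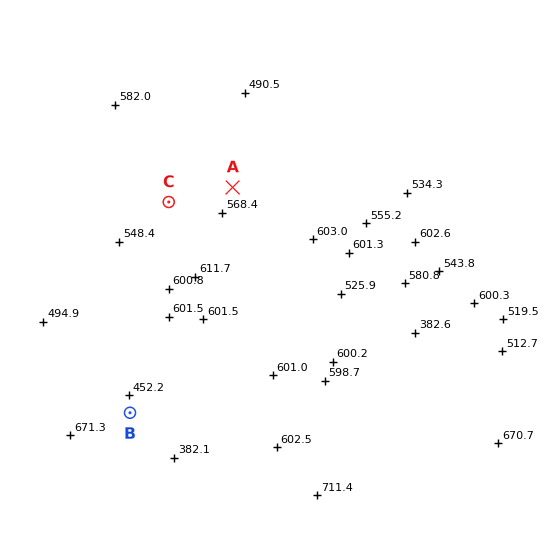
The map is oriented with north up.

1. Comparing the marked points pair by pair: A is below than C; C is above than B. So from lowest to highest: B A C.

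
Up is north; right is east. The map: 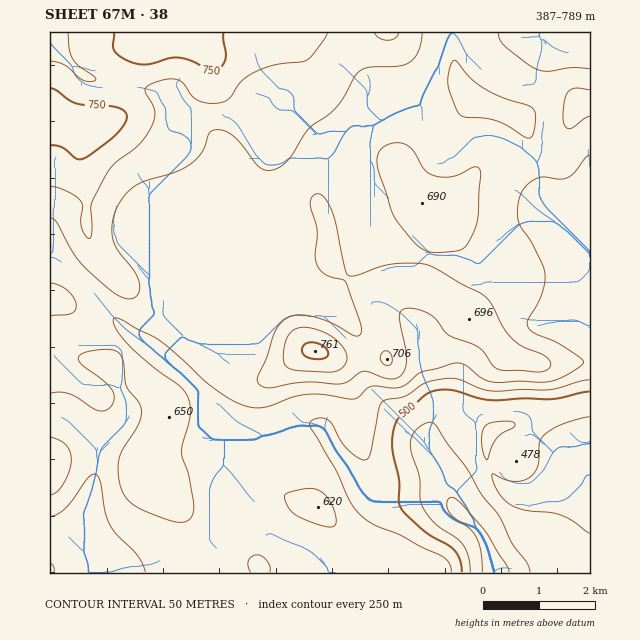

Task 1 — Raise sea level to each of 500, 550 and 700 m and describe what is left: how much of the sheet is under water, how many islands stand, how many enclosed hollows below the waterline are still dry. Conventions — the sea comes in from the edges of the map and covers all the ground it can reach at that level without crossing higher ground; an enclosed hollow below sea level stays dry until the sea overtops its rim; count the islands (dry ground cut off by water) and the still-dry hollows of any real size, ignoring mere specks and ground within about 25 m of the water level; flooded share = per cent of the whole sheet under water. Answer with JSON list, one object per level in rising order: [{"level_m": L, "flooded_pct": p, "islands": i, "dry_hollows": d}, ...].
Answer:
[{"level_m": 500, "flooded_pct": 11, "islands": 0, "dry_hollows": 0}, {"level_m": 550, "flooded_pct": 16, "islands": 0, "dry_hollows": 0}, {"level_m": 700, "flooded_pct": 92, "islands": 1, "dry_hollows": 0}]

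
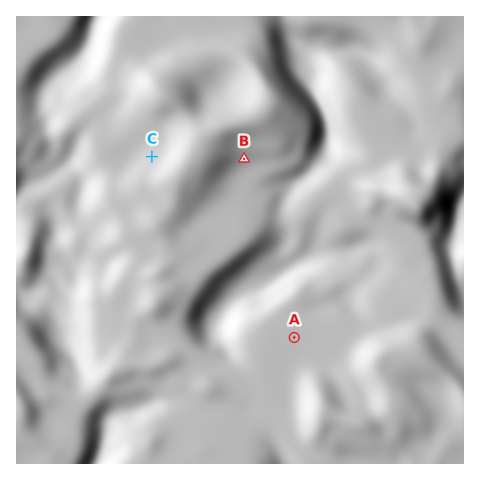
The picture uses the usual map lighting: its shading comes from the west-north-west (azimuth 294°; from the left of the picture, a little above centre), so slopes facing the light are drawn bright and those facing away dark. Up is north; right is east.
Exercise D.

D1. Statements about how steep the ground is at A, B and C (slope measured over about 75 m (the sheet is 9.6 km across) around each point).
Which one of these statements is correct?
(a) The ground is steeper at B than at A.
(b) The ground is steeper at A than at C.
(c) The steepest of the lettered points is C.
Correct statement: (a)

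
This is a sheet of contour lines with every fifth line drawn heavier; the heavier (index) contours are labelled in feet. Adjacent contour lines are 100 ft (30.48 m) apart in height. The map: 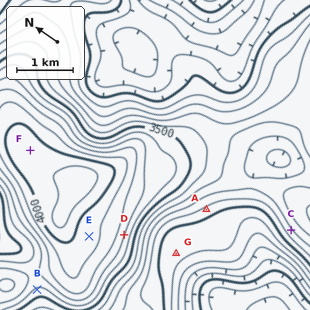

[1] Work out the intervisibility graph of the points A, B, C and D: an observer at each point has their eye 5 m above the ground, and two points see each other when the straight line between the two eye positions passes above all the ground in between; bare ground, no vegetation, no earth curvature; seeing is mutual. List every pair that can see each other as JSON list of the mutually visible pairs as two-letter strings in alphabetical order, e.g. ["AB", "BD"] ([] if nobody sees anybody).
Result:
["AC", "AD", "CD"]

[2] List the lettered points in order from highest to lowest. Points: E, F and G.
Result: F E G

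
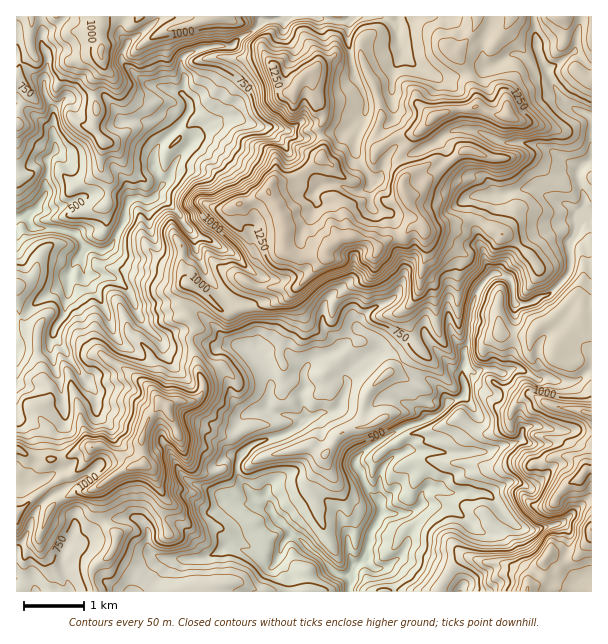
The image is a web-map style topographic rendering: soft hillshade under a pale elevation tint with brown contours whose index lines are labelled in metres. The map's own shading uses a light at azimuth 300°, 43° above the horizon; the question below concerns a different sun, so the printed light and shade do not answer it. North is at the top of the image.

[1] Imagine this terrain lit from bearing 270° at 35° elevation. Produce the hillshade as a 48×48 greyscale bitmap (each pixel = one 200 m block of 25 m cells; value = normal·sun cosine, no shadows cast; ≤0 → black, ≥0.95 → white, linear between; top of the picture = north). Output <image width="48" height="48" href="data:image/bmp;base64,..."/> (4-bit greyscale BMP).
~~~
<image width="48" height="48" href="data:image/bmp;base64,Qk32BAAAAAAAAHYAAAAoAAAAMAAAADAAAAABAAQAAAAAAIAEAAATCwAAEwsAABAAAAAAAAAAAAAAABEREQAiIiIAMzMzAERERABVVVUAZmZmAHd3dwCIiIgAmZmZAKqqqgC7u7sAzMzMAN3d3QDu7u4A////AImqrJVomqmZiHZmiZYm25rMyGvu7rd4iZqprKZniImZmHRIqmNZuqzN3Jre3bmIiKqYrLhFZ3iJmGVpuUeGe7vN7czLqryYmNtmmstTaYZmZ4h3h5yEasq97shnir3IvMtkiryEfKQ0R4iGastVacus7YV5qs7J31qDarqGjKUxV3hmrMlnVry7y4iqit7e/yeTaqh4rJQBZ4dpzLh4ZIvMuquort2Fz4eIeZZnq4ACV4eby6iIQ5ypu7qa7/7VaqqJzaRHqSASV3iby6qFJqy5mqqr79/sd5mqm9xmhgBWVHiJvLphSbupmrurvu3uuaqZqZ3bgQRiVYt3i8ogi6uqqqu87+u93YiZu5q7gTcwI4zKmakgbKirqqqs7szLumiJzZatgpgANVaru6mEJKuqqqq7vN3LvKqYymjetpUBRoh4iru6hCWru6q9yK27zcuIuXzv2nEDRGiIiKu7uoQ2rciu6pu7vcp4uIzu7YQgE1eJmJmruYdnaLve7c25mLuZp53e62VkA2V5iaqKyXiYZozs3thnicyJl83etUe4JWRpmKqJu5eHiGrsvJeru8uKqs3JZnvXRUSKmKqJq7iJlUrLvNy6h9uK3clWmJ3GVUeqiJqZmaq7dVzZnMu5iNp77aRrl72lVnmqqYiJmKzJhkz7m7qpiMlr23a7ec2mVmeaunZ4ibuolkvtqrqZmbpou4jInduXqUV4mWdlrMp3h1juicuZmYmGm5u3ztubuYiHZTd2m92WZ1XdZ8u6mVZ3m7yZ7tu7maq7kgSIiHzpRVK9Z6rdqGVGirut7u2nnMqryABat0fsRVFcjNZsypdEervN3u2IzanMzHIVuSLNVWIFzuo1vLpkarvN7e16ub3cqqkyqyCNdGQUnMhEnMuFV6ve3Oxone7dmbpknFNpc1RpipZFm7qXa7fOzfdL7czMmKuph3iIUkWLlVZmm4m7qreNzcXOzKrMlpunZ4q5QkeZdVZmiZvdyqZavK3u7Jm7doqnV6zIMld3iHZmeUfNu7c2q9/+u6q5Zoqnacy2QiaImXZoiESuyahWid7aqrzHV4mHed6mQyR4iHiYiGSdu7hnZq3My73aaImXV96nZDVndWiHimWbvch2SKvdzN7ae7lUiry5h1WJYzVmeER7zdlTSam8zd7ojdg1vJmaqrqHZCNodzRr3dlDR6mczdyozdlXvKqnerhFd2eIZDJd3JZ3VXmqvLrN7thovLvLVHibl2VVQzR965Rod2iqqr3duslWnKnetmirpjI1Zpdq3aZ3dmabqs79uZZGi6rcmZqZlBJGmpV5val0VWi8us7/yHQ2morZZ5uZoyRqu0Ssq7lRNom7u87/yoQlqnmneruahkWcy3e9urYUdli7q879m6QlqWiZu7l5mGatuciu3LM5dkXNu97parc1l2irzKd4iHm6u7it3LU6tlNHq++mjKhnp2is25eJd2nJrLm9y6ZpvJdVZmymrHd5uWi8ypmJllrKm7qszLiJibuYdjJYqniJqom7qquZp2rJiQ=="/>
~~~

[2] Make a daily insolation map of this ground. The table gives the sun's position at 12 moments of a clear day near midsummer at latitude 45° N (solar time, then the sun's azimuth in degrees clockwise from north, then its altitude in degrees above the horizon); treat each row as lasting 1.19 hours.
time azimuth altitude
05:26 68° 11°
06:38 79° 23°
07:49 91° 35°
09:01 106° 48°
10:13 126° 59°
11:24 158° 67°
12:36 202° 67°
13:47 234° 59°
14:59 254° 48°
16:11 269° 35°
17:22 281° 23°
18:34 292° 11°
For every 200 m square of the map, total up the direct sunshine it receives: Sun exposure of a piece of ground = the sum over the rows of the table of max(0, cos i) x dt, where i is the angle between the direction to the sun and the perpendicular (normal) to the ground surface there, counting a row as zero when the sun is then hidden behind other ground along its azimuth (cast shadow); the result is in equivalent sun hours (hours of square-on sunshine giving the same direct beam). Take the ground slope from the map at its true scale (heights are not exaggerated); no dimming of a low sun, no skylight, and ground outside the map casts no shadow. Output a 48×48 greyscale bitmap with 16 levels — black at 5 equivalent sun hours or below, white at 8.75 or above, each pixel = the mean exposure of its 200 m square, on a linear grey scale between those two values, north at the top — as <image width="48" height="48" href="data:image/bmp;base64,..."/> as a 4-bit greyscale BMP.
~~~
<image width="48" height="48" href="data:image/bmp;base64,Qk32BAAAAAAAAHYAAAAoAAAAMAAAADAAAAABAAQAAAAAAIAEAAATCwAAEwsAABAAAAAAAAAAAAAAABEREQAiIiIAMzMzAERERABVVVUAZmZmAHd3dwCIiIgAmZmZAKqqqgC7u7sAzMzMAN3d3QDu7u4A////AP//7u3u7+7v/+263dtVeYqpvau9ys7//+7//u7v7suqvLqJ3+dLmHrKrdzM3K7//+3u7d7e7dy6mIncq1WZqszMvO3Khnru7t3e3czcu4nN7N7tl3nJqc7cvNcQAAK7zprd3d3tqsvM3u7tqazbub7tynR6pBETfZXd3e6rq9zJzO7qvM7e2nrOuHjdqqYjeMjLzO7d3N2KvMy7zd7u66qb3L3Zm3hlWMy8qKzNy8eMzNzM3e7u1qvc3tuXyXa8q+3tyJmsurqK3cvc3e7tibzdze3cxjdt3f/u61eoi5Vqu7vd293pWa3u7u3dyZyYvf/u7cmcy1GMy2mqu73Iarrv/u7cy77bq93Lzbu82TSszMJ6vN7ahbys3czLllaaqVqoRlJq2FqbvMt3V73rh1jd3v7sqGrLvL3spxKIypt7zczd2oy92mZXru7MyXeszN/tuXy5rdmb3dvN3t3L3duKZcqcu6qqq87tyq3bneuZzd3d7u7u79zNuUTMm9yoZKvs2Ly6mTQ7vM3u/u/+3u//yqbMyKU2nN7ZuN3dokOLrNzu////7O7+vIeraDas3Lyqe93ZN4q5vqzv/+7//s3dyqmXupy97s2ajOtWzLzJma7v//7v/tzu2nObu83v/+6pzLZ92M3c3N7u7d7u7d3OvFOe7e7v/+6pu6W9et3tur3d3d3dzczdy4Nd/d///+3JiqfIfN3qqYibvevM2qvdy6NK2K3//+uompnFvO7czdyoe9q7umfMy7QZtCOu/9ypq5uGve7Mvu3NyIqrm6hry7YGpJcn7uzLy8lszLzIzdusy3aJiJhqzMlQE5qTjr26u93czMy43ZXM3NZFWIdI3dt1R57ZXr3Mu7m8zLt3pTvMzu6mS6h33e6Gis3Kjrzty5ms2bw0BpzO/u7qfNl53e14m9vLvrVVS8lqlqQEh67e/u3tzM3t7O2r7c3e3ru5m+xUWHBIie7u7dzMibzey97cvO7u7suqzu5nZxGJru7u7ezMys3uupq6ve7u7sud3d6ZVnhmNa3uzN7tvN3u3bqszNze7eua7u68yoYgAAOt3u27yYve3cze7d7u7fuN3e2tyslUZDJKv/7svMne7dzLvO7u3OqK3dvcrNzbiZhHN+7ZreyL7sqImr3e7Ny6zczKvM3LupqVKqx6ze7ri8zJZpze7tyqu827zb3dy6cQhnitzN7s25ZFeIq87duJreqbzNzdy3V5eb7uytq8y6mql5rN3bqHze3N3du8zM2ndp7e2tu73Kqs3JiarNuInNve3dqszMyYq77e68vMdnjJyom73OlbvdvNuYnMzLua7u3Ny9u7qHh5p73N3diMvMvaq8u8zMybzv3MrN2nre27is3N79yM3d13rMmbvLysqN3Mnd3N7u/t3t3c7e163u1mzMdFh4uml3nYre7u7v7/7evcvtu97t2my8h2MienXLeEzu7u3u7/7tveve3N7u3Lm8qXeFEJa5mHru3u3d7//8zv3e7e3u7u7bze3cl3pFiLeL7u7d7//8vu7Q=="/>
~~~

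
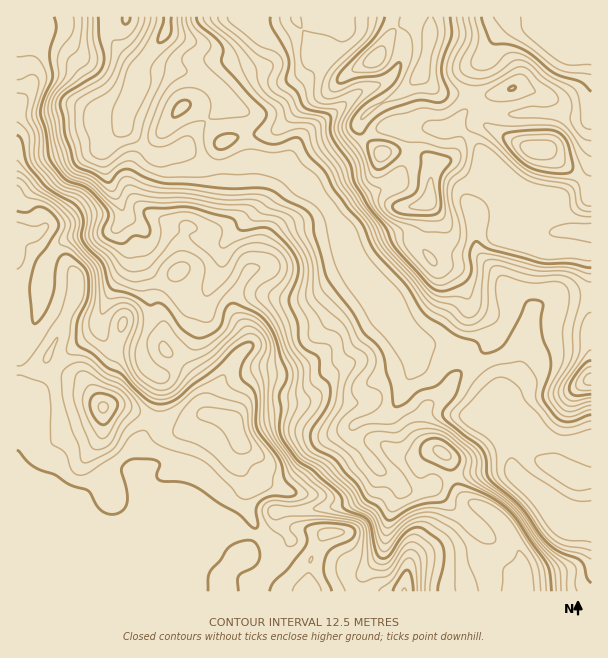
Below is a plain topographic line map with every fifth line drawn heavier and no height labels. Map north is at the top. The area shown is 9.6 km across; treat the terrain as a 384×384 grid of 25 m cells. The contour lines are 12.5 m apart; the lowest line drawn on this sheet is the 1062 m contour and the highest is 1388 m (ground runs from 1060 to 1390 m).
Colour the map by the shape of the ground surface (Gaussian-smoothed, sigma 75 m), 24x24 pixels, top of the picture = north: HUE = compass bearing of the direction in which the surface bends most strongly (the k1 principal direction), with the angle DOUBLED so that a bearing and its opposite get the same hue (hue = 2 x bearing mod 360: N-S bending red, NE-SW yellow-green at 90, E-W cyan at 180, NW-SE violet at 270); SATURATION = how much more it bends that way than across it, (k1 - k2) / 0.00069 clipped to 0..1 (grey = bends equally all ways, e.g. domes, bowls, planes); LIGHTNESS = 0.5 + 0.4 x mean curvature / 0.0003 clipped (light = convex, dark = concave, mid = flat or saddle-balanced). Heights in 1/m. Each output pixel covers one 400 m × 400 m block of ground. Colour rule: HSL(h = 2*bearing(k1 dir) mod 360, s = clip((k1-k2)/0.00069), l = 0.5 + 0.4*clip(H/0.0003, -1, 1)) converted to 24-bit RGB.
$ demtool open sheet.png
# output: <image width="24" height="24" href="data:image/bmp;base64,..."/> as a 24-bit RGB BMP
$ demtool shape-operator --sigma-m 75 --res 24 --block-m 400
<image width="24" height="24" href="data:image/bmp;base64,Qk32BgAAAAAAADYAAAAoAAAAGAAAABgAAAABABgAAAAAAMAGAAATCwAAEwsAAAAAAAAAAAAAgIB/gIB/gIB/gIB/gIB/f4B/f4B/bXSBp6F8f2dyYIiPb4mix8OAd1aBNKWbSDXk/ebOMjFkZoiEYlaBcZ+C29+qaVaxPl+NgIB/gIB/gIB/gIB/gIB/gIB/gIB/fIB/Z4WMrY+jXo6JRWCH4Y50cmxFJfg5AA0z/eDOjmG7X3GZVF2XjrFgzv3bKw3lqTjcgIB/gIB/gH9/gH58foB8f4B/gIB/f4B/eIB5nJhXTLHHNzrFzNr4zs/90N/7ABIz9uHVsIa5pkmoaylKzP/PFtioKgkbd2kygIB/gH9/f3l8ol51W6eEfn6AgH9/gHd5h1djy8poOyMMVJUALYAARakAoioGDwREWacZwCRA3CGkzP/5xfzcMwAlcjBLkoBKgHp5fWFlnnRLRKhZoFyMhHSEkGtvhmOGj1tklrV0haDdsPX7r9Lsn17GZSFsfSxNjnkpOkwhZ/81cbAAMgEIYhczYpawlbPJimCRbWiVvHWXyK1BNndReGNZhXJShFFadKWspsJ90frkIsnXhTROpUJuZRpTTkK9mn7Knbjg0vnvkkfPQSByfKTEhMK0jGFgYmyCmm2QeliF7NGoOGl/S3eZm4u5a3ujV4WPwvu6qsEgKAwOSk8dOUwgMFrDZ5XGX67Fy/bQojFejBdQg1SHelJKn1McXG4oZGt4gGWDbU2X8fDaiabiOaL/g1rkyqbTjMfR7su2Xj2Dg0Sruo23Q2aYMbFgJXREqp1N25AHRDMTYWpEgWFldzCA3HOItnk9a2J4U4CBccGkm+mxw9mZMQ85Ey0p1JuLwHtdycNevTeaTah1VVKztVCWOYBXg1mmP4FxvWqHzoauSnB7X2p4NGmVenTr/s35eFa7YsmWb9qUmFg/uXETURNKMbxnMJh05ISq349eN786bY/Ofj6xpGS1k5TPTGSdXlh3ZIdksWyAtWieXJSXWYONIF9GyfReQ3By4amVKagoYx9g77FhGmGUksuZNVprPnht99vUz+ftQyZTRFx2rL2HT4+QhT93fmV2e1NJiWkqa6lHcZiGVV2BV2iIwNdwYoqGnahH76xmAzxS8+PYECCru7NgVk9uPoqFoPJ6xykriUWSXn+jnq58dzl2fmh7gzVrlFg7ps6WZ824cnGeT2uEV22Dscx5YZVnR05z+e7SCYObMK8zrzmVojw2ToNTPqCU4ocnh1wncKI9OH5efk5hfld2dUVkUxE22+yYRNVhUrNiZzJVfWk6OUwtsr0tfKljOW+N1vjTiE7gLCdjYER81bPDmKPCJUR+2KixzMPcvc7ZOkegZEZyfkpwTgsyZNyX2PPemsu7aRZKViMiv2RBM6/IWt6CuHaOHtMxhO0AJhIOiC6FUERutMBOoHRFMntyYLp/xcebsGtgfC14aFJ8WxRma3vZqu61rIpOxb5ThA7jscnpl9DodIHaaYPJgmyy2+zw3abmIjjTEBRwZaTUpcPgtsLhnIvaSLDFpbxmx2yzg0ShaiFcQw82zvV+qO4vV+5WLFm+N1KHkKJ3jmpulU+GujsbZ+agV86OyJ/dcxTWcAvmas2vYKGJn29WelA5sGJBrmVNcT4zdCZUcxdzbuelXPyax1Tb+/bQIxAyYq+ThGtrelM2QDUZu+mTyeRnaJg3GTsRTwVK1NqIZlo/ZlUwdEougXUtc3lFhGxGgE1hXChQQm6F4b2QTNQkOH9r+bOlMJ3CPVWCWQ0r1o1HkebQIfrT692OQ5xNTi1eJ0lEgq45yhVIVYUvbDh216inTT+ouGpBK2Jegj61pl2Yav+e3NT2M4PYfr5U51yMPwxLhcn80+b42+zwHSGb5+6GlkmJQzNde114NVFikGax5ae7NKiRWaRdhk6dwkek3i6FCz8eWNny/+LGMToQc3kvbWktOYlXbdniE7gfaXoczH4OViJU9rqqWkMaODMbT3w/NH52P257z7mptJDGgEl/cTFJmldERbe34LbuAJslWNMA/pb5vk6riteqKYLanVDf1mmfQsy1kOHiUjyzw4t77YztlFbWfsStLXB2OGp9nq5Kj0Y5k0iBZIunSau/zni1K66F/sz7/yiyAFMd7JmtiuF2JF5YLWZu24+msOLYUEWPtUWxm5FZsU9GabV8hmK9uj1xCmpUglS8vER8jjA1m29DSZ93SLRimMagFnRj9JTu/ILrJZ1x6rmNR3l9JHh0TNZZrE8sXyotcXNJg3ycnIWqvcehIR1s46+0U5jCBARC5FqgiYvdo97SXEW2isiOa5RcZk5sJ1g36INWUnSn5NyteJqwOlB6hYZKeURRj4l9cnaD"/>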